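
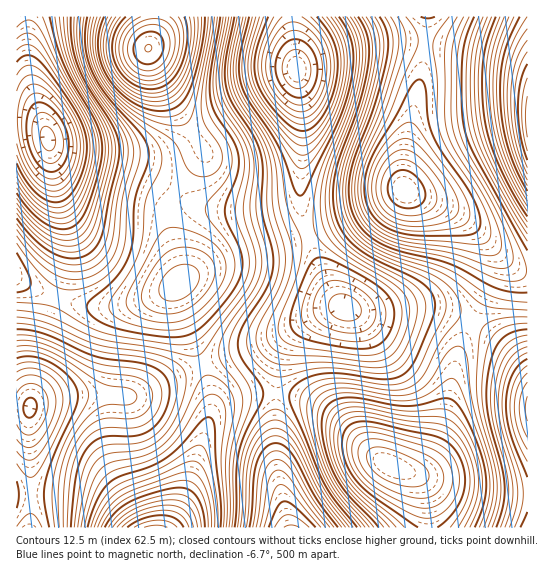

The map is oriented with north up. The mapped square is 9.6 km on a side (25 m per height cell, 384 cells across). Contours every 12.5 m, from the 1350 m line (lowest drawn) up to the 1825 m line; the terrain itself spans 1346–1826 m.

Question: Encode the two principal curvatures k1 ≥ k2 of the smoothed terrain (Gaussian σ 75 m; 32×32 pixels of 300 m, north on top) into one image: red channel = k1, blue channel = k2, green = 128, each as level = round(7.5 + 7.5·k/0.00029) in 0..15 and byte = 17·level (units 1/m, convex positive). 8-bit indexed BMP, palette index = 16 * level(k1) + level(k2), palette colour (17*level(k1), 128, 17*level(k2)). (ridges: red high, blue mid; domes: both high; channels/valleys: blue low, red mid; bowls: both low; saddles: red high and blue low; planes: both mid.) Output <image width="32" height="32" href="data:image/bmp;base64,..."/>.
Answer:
<image width="32" height="32" href="data:image/bmp;base64,Qk02CAAAAAAAADYEAAAoAAAAIAAAACAAAAABAAgAAAAAAAAEAAATCwAAEwsAAAABAAAAAAAAAIAAABGAAAAigAAAM4AAAESAAABVgAAAZoAAAHeAAACIgAAAmYAAAKqAAAC7gAAAzIAAAN2AAADugAAA/4AAAACAEQARgBEAIoARADOAEQBEgBEAVYARAGaAEQB3gBEAiIARAJmAEQCqgBEAu4ARAMyAEQDdgBEA7oARAP+AEQAAgCIAEYAiACKAIgAzgCIARIAiAFWAIgBmgCIAd4AiAIiAIgCZgCIAqoAiALuAIgDMgCIA3YAiAO6AIgD/gCIAAIAzABGAMwAigDMAM4AzAESAMwBVgDMAZoAzAHeAMwCIgDMAmYAzAKqAMwC7gDMAzIAzAN2AMwDugDMA/4AzAACARAARgEQAIoBEADOARABEgEQAVYBEAGaARAB3gEQAiIBEAJmARACqgEQAu4BEAMyARADdgEQA7oBEAP+ARAAAgFUAEYBVACKAVQAzgFUARIBVAFWAVQBmgFUAd4BVAIiAVQCZgFUAqoBVALuAVQDMgFUA3YBVAO6AVQD/gFUAAIBmABGAZgAigGYAM4BmAESAZgBVgGYAZoBmAHeAZgCIgGYAmYBmAKqAZgC7gGYAzIBmAN2AZgDugGYA/4BmAACAdwARgHcAIoB3ADOAdwBEgHcAVYB3AGaAdwB3gHcAiIB3AJmAdwCqgHcAu4B3AMyAdwDdgHcA7oB3AP+AdwAAgIgAEYCIACKAiAAzgIgARICIAFWAiABmgIgAd4CIAIiAiACZgIgAqoCIALuAiADMgIgA3YCIAO6AiAD/gIgAAICZABGAmQAigJkAM4CZAESAmQBVgJkAZoCZAHeAmQCIgJkAmYCZAKqAmQC7gJkAzICZAN2AmQDugJkA/4CZAACAqgARgKoAIoCqADOAqgBEgKoAVYCqAGaAqgB3gKoAiICqAJmAqgCqgKoAu4CqAMyAqgDdgKoA7oCqAP+AqgAAgLsAEYC7ACKAuwAzgLsARIC7AFWAuwBmgLsAd4C7AIiAuwCZgLsAqoC7ALuAuwDMgLsA3YC7AO6AuwD/gLsAAIDMABGAzAAigMwAM4DMAESAzABVgMwAZoDMAHeAzACIgMwAmYDMAKqAzAC7gMwAzIDMAN2AzADugMwA/4DMAACA3QARgN0AIoDdADOA3QBEgN0AVYDdAGaA3QB3gN0AiIDdAJmA3QCqgN0Au4DdAMyA3QDdgN0A7oDdAP+A3QAAgO4AEYDuACKA7gAzgO4ARIDuAFWA7gBmgO4Ad4DuAIiA7gCZgO4AqoDuALuA7gDMgO4A3YDuAO6A7gD/gO4AAID/ABGA/wAigP8AM4D/AESA/wBVgP8AZoD/AHeA/wCIgP8AmYD/AKqA/wC7gP8AzID/AN2A/wDugP8A/4D/AJCQkpS11dfI2Pj3+MinpJGQkIF0haW0tLW2x8e4mJWSoJGDlbXEtaan1vb32KeUkJCQkZWnt8fHt7i5ybmopaKgkZSWtsW0lYa25vbXp3RwcICSprna6djYycrLyri1opCRlZi4xqWFdpXV9ualc2BgcJOo2/v6+ejZysvKqaWhgJGVqcm4lnV1lcb29rVzYGBwlMj7+/rp2Mi6ysmYhYFwcYWoyLiHdXSFxvb2xoNwcJC05/n66si3p7jYx5d1cVBhdabGtnZUZHW25/jHpKGgsdT3+Pm5l5WVttbWpmRRQEFjpLSkdFREZabY6Mi1srHD5ff3yJeFg5S11dWlZFFAQmOTs6NzU1N0pcfIuba0w8TW18eXdXODlLXm1rV0UlFDY5Ojk3NjY4OkxbaXl5Wktba3p4ZzcoOVxtfXtoRiYmR1laaWhnV0lLO0tJV1dYWVppaGdHNzhZe42Ne1k3KDhZaXqJiYl5emtbSkhHR0dISEhXVkY3R2l7jIx7Wjk5Wmt8fIyLi4qKmnppWEdHNzg4N0ZGNkZXaWp7a1tKSUp8bW19fHx8jJuamol4aGhYSEdGRTU1NkhJWVpaSkpZfH1tbWxra3uLjJybm5mJiXhnVlVFNTY3ODg4OUlJaXqOfWxbWllZanqLm5ycm5uaimhXRzcnNzg4KCg4SFl7jY5sWklISEhZenqKm5ubm5uKakkpKSg5SUlJSEhabH1+fWpJOCgoSVpqanl5ioqamYlqOhoaKlpqenpqWmxuf357WTgYCSlKa3tqaWlqamp4eFkpCxw8bJysnIxtbn9/fWlIGAgJKmuMi3l4aFpaWlhnRxkKHE2Nvd6+jX5+j457ZzcHCAk7fJybiXhpaltaWFc3CQobXa7e3s6djY2NjHlmJQYHCEp9jYuJeWl7fHt5aCgJChtsvs/NvJuLi4yLeGUlBQUGSmxsa2lpeoudrJt6KgoKGmuur62aiYl7e3pnVRQEAwY6PDxLSVl6ja29rHsqCgkZa56PfXppaWtralZVBAMDBiosLCs6SlxujpybeioJCBhrfn9ta1laW1tpVkYFBQQGKi0tLDw8PU5deoloKAcHF1p+b25sampqamhnNwcGBhhLXV5eXk49LTtIVkYWBgYWWm1/fn17e3p5aFc3CAgJKmyer5+Pfk07KSY0NAQEBSZZbH5+jYyLenlnVygICQs8fb/f38+ti1k3NSMjAwMEJklcbX5+jIt6eGdHKAkKCz1+v+//79yqiGZVRCQUBAQmOUtdXm1ta2poZ0coCQobTX6v3+/fvqyJd2dGJgYFFTY5OzxNXV1cWmhnVygJCRo8bY6uv7+vjouJaUkYCAcVR0k7PDxMXFxqaHdYI="/>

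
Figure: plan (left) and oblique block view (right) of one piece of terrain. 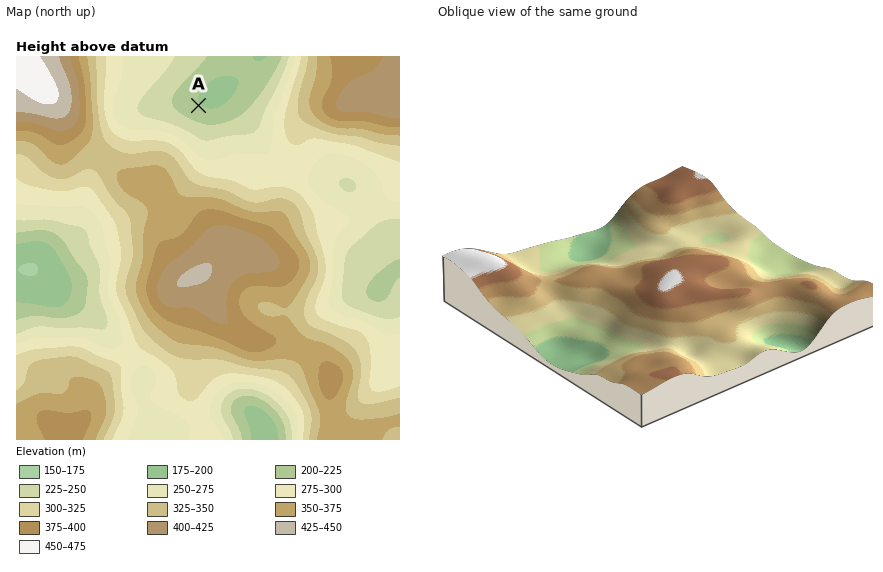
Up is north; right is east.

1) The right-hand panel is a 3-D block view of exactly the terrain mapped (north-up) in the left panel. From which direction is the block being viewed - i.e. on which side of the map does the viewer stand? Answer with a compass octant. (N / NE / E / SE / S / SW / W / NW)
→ SW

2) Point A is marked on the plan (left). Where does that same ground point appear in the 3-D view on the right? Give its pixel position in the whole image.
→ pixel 584 260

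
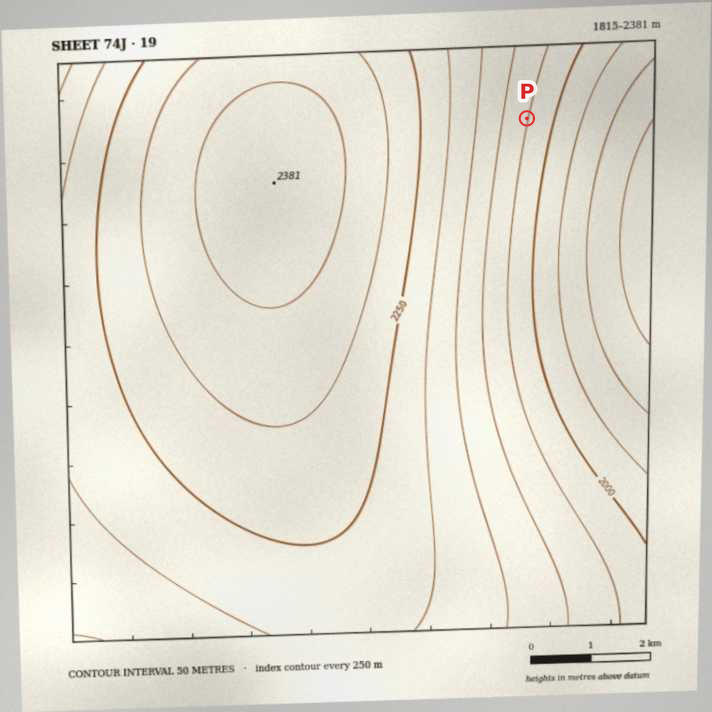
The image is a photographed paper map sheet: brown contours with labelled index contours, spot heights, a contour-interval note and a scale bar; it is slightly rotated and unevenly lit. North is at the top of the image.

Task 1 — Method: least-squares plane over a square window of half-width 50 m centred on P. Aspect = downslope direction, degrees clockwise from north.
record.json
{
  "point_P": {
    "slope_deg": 7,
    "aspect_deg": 101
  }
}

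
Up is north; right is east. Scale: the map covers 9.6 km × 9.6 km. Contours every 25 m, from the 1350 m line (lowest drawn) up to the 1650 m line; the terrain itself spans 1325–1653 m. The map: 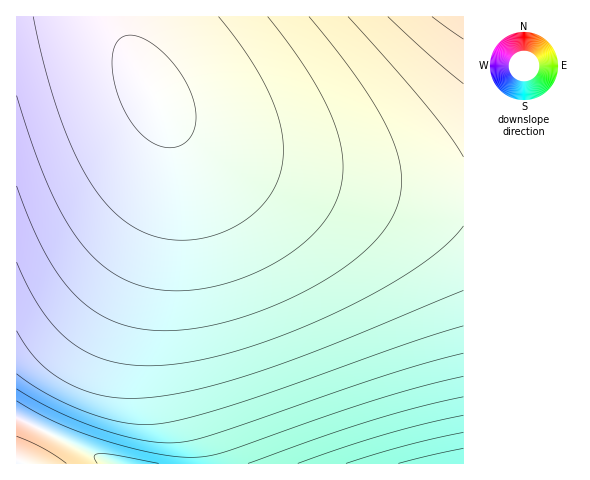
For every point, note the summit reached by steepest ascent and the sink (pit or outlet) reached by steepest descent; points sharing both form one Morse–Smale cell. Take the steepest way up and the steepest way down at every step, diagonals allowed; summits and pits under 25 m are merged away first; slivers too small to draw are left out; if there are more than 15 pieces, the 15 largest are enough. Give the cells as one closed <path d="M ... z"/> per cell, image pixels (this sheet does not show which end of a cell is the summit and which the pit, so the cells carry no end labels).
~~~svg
<path d="M122 16l-106 1 0 400 94 47 353 0 1-271-76-5-95-16-57-15-42-19-23-18-16-23-26-49-6-17z"/><path d="M463 16l-340 0-1 9 7 23 36 65 22 21 30 16 42 14 57 13 72 11 75 4z"/><path d="M17 417l0 47 92-1z"/>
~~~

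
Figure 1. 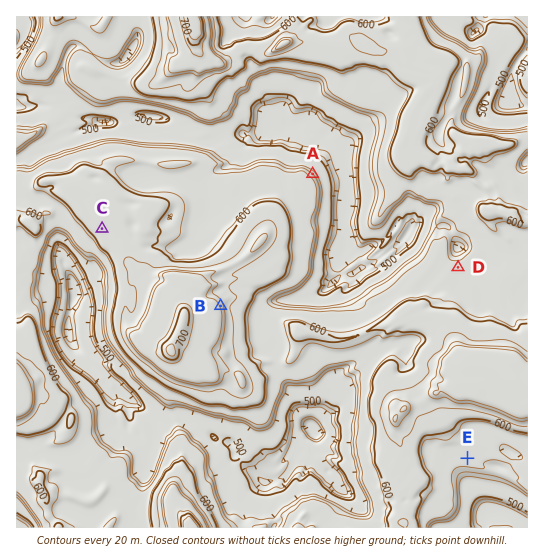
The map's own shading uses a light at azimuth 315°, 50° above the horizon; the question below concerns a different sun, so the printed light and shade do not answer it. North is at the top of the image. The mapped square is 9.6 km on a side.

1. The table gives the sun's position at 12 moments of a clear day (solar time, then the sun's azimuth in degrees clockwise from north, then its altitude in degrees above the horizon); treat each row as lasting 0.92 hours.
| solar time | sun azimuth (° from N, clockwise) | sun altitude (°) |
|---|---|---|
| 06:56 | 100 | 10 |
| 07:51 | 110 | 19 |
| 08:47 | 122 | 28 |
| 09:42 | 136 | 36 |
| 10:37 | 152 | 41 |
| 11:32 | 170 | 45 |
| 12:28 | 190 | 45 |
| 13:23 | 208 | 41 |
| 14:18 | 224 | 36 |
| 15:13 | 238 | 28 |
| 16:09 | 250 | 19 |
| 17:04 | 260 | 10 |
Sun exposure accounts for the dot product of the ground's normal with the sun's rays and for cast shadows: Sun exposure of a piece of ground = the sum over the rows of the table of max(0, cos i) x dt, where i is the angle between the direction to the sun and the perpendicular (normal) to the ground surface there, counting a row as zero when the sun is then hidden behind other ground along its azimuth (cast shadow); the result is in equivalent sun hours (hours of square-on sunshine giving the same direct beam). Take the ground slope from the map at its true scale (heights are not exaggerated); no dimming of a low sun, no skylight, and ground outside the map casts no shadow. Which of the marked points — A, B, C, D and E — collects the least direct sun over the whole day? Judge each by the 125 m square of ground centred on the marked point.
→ A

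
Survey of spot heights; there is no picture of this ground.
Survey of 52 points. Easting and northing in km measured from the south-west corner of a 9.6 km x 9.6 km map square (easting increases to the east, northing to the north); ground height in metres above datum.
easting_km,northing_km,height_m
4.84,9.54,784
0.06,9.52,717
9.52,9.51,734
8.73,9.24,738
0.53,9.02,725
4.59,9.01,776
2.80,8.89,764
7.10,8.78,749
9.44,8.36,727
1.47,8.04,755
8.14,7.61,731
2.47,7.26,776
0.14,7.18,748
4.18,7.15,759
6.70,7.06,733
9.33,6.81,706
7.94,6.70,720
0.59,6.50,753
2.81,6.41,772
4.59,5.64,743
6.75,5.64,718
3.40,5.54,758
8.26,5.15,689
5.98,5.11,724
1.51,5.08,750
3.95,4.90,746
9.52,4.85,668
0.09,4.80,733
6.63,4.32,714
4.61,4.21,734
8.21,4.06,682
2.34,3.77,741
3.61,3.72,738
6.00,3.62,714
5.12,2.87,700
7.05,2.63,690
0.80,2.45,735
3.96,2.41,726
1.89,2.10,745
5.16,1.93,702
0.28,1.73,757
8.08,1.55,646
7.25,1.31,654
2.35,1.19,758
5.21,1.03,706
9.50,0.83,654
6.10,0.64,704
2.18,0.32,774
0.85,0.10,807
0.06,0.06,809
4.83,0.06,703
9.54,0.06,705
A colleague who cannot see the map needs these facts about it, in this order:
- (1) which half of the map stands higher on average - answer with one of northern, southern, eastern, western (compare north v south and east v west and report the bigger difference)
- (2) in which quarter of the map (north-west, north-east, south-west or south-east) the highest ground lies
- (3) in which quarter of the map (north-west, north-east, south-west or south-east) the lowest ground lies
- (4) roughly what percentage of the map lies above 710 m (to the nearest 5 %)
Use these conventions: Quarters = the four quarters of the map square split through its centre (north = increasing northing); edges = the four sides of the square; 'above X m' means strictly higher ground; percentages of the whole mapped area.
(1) Taken as a whole, the western half is higher than the eastern.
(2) The highest point lies in the south-west quarter of the map.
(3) Look to the south-east quarter for the lowest ground.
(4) Ground above 710 m makes up about 75 % of the sheet.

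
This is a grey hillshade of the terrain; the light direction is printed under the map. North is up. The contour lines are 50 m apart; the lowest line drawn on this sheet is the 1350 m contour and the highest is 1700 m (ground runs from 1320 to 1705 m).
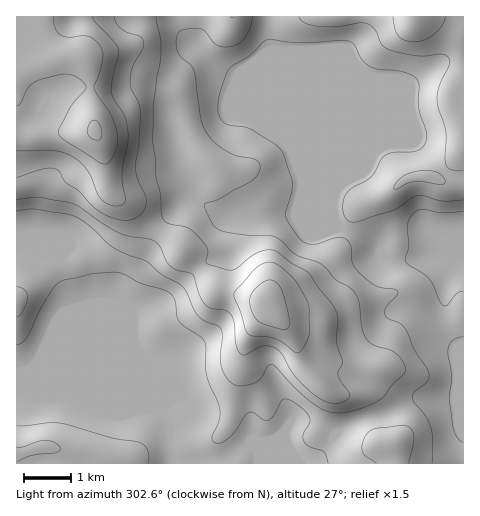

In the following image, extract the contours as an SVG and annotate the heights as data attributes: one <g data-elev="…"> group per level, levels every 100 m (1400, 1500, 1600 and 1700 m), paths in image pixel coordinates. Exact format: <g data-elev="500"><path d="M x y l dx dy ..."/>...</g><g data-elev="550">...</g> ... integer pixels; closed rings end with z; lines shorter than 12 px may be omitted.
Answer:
<g data-elev="1400"><path d="M148 463l1-8-2-6-3-4-6-3-26-4-52-15-43 3"/><path d="M432 463l1-23-2-13-5-10-12-14-2-6 3-6 12-9 2-5 0-5-14-22-10-22-6-5-11-5-3-4 1-7 11-12 1-3-3-3-13-1-7-3-16-13-6-8-2-18-5-7-10-1-17 6-7 0-8-2-6-6-9-13-3-7 6-33-7-24-4-8-7-7-22-14-8-3-16-2-5-3-3-5-2-8 0-10 9-28 6-5 17-11 13-13 4-2 31 3 44-3 9 2 4 4 7 14 7 6 9 3 25 3 8 3 6 4 2 6 0 24 7 21 1 7-3 8-6 5-7 2-18 0-8 3-4 5-10 17-22 13-4 6-2 7 0 8 3 7 5 4 9-1 35-11 17-12 6-2 7 0 17 5 21-1"/><path d="M17 345l5-3 5-5 15-31 11-17 6-6 7-3 28-7 21-1 8 2 17 9 22 6 8 4 5 7 2 15 2 6 25 20 2 6 1 28 11 28 2 8-1 10-7 16 2 5 6 1 8-4 21-27 4 0 11 8 6 0 4-6 7-13 3-2 3 0 12 7 9 8 2 7-6 12-1 7 6 6 15 6 4 11"/></g><g data-elev="1500"><path d="M17 199l22-2 32 6 9 4 23 17 16 9 35 8 6 5 6 14 4 6 6 4 17 4 7 22 6 9 5 3 14 2 6 4 3 9 2 23 5 8 5 0 17-8 10 1 8 6 10 17 7 9 20 18 9 5 8 1 8-1 6-4 0-6-8-10-3-7 4-13-5-20 1-21-1-8-5-9-23-31-18-10-13-11-7-2-7 0-8 4-19 14-5 2-5 0-19-6-2-2 2-9-1-4-11-15-10-7-18-4-5-5-3-24-4-18-3-37 0-35 8-54-1-12-4-21"/><path d="M393 17l2 12 4 7 6 4 9 2 11-2 9-6 8-8 3-9"/></g><g data-elev="1600"><path d="M281 329l6 0 3-6-6-27-3-8-4-5-5-3-5 0-8 5-7 8-2 6 0 8 5 10 4 5z"/><path d="M17 151l35-1 17 5 10 6 8 8 11 26 5 6 6 3 7 2 6-1 3-3 1-5-4-12 0-11 6-31 0-13-4-14-11-17-2-9 8-40-4-7-20-21-2-5"/></g><g data-elev="1700"><path d="M97 140l4-2 1-7-4-9-4-2-5 5-2 7 3 5z"/></g>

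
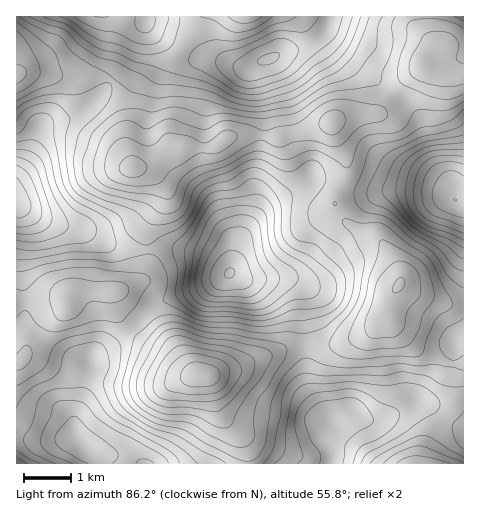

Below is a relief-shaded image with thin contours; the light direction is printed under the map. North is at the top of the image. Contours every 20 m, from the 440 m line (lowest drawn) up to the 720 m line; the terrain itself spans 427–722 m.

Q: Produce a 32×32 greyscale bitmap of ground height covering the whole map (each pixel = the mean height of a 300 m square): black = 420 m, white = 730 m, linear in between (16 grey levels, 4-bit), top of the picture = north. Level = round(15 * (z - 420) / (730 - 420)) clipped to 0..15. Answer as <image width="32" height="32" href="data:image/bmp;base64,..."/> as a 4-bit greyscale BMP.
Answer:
<image width="32" height="32" href="data:image/bmp;base64,Qk12AgAAAAAAAHYAAAAoAAAAIAAAACAAAAABAAQAAAAAAAACAAATCwAAEwsAABAAAAAAAAAAAAAAABEREQAiIiIAMzMzAERERABVVVUAZmZmAHd3dwCIiIgAmZmZAKqqqgC7u7sAzMzMAN3d3QDu7u4A////AImrzMy7upiHd4mqu5h2ZmeqvMzLupiHZmaJq7upmHeJmrzLuph3ZlVWiau7uqmIiZq7u6l2VVRFVnmru7uqmZmaq7qXZDMzNFZ4qru6mamYiZqph1MiESNFaJmZmZmYiHiJmZdUIRASNWeId3eIh3d3iZmYZTIRI0RWd2ZmZmZ3d3iZiHVDNERVZmZlVFVWd3d3eId2VVZmd3d3ZUREVnd3ZmZ3d3eJmZmYiHZUNEVmdmVmZneIq7vLqpmXVDNFVnZlVmZnib3u3cuqmGQzRGZ3dmZmd4m97u3LqphlQ0VnmIiIiIeJrO7supmHZURGeKqpmZiIiazd3KmId2VVZ4nMu6qYd4ibzdyod2ZlVomr3cupmHdnirzLqHZmZnis3e26mHdmVnmquph2ZniKze7suXZVVEVomZmYd2Z4ms3u3KhlQzNEVniIh3dmeJq97suoZUMzNEVWd2Z3ZmeJvN26mGVDNDNERFZVVlVneJqrmZh2VERERERFVVREVmZ4iYmYd2VVVVVVVlVURFVVZnd4iHd2ZmZmZ3h3ZURVVWZmVnd3d3d3d4mqmYdlVVVVREVmZnd4iJmrzLqYd2ZlRERFZmd4iZmqvM3Muph2ZUNERWZ4maqpqqu8zLuph2VERFZniqq7upmZqru7uodlRERniau7zLqZmImqq7qXZVRV"/>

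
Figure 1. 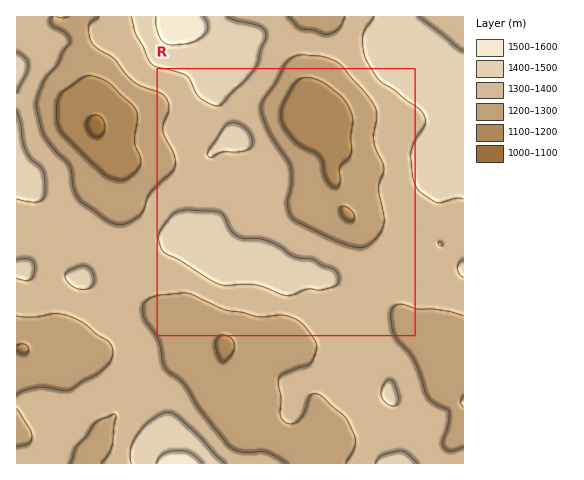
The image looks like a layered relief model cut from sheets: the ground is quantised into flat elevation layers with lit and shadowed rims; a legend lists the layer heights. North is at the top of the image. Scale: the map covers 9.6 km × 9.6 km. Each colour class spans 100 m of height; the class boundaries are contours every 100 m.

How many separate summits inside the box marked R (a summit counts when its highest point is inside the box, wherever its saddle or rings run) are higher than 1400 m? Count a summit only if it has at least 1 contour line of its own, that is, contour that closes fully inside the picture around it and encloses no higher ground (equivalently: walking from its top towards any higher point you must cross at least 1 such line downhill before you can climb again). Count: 2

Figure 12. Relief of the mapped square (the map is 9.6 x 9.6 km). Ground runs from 1090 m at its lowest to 1550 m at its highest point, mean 1330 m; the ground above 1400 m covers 16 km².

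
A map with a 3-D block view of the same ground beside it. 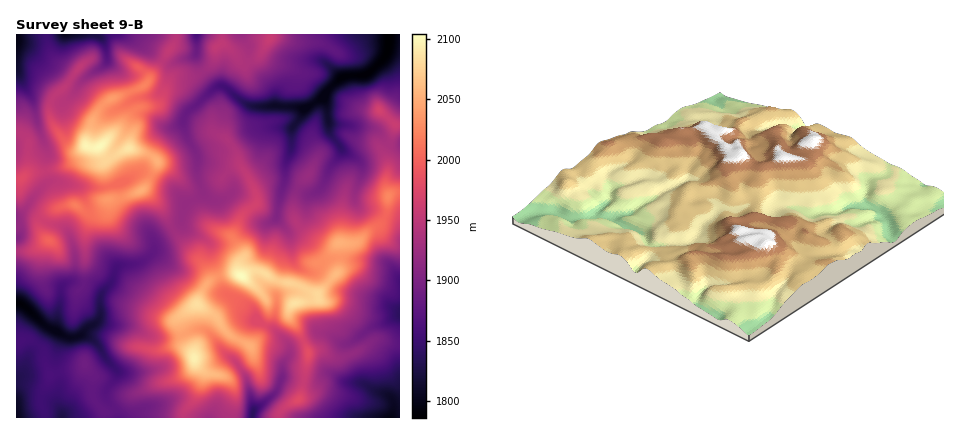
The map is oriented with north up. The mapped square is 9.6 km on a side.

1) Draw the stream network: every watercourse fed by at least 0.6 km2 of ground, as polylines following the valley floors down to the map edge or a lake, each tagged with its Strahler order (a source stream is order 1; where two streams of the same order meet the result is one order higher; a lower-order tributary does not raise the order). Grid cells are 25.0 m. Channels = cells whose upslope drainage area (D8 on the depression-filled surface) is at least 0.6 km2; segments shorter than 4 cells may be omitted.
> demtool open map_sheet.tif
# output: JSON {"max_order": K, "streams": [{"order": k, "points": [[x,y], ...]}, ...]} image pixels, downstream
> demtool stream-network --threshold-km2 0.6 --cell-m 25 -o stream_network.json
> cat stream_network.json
{"max_order": 3, "streams": [{"order": 1, "points": [[360, 418], [390, 418]]}, {"order": 1, "points": [[212, 416], [212, 418], [210, 418]]}, {"order": 1, "points": [[60, 412], [62, 412], [62, 418]]}, {"order": 2, "points": [[254, 412], [252, 418]]}, {"order": 1, "points": [[162, 404], [146, 408], [142, 410], [134, 418], [118, 418]]}, {"order": 1, "points": [[340, 380], [360, 382], [376, 392], [384, 394], [390, 396], [394, 402], [394, 412], [392, 418], [390, 418]]}, {"order": 1, "points": [[16, 378], [16, 380]]}, {"order": 1, "points": [[116, 372], [116, 370], [110, 362]]}, {"order": 1, "points": [[150, 370], [150, 370], [142, 370], [142, 372], [118, 372], [110, 362]]}, {"order": 2, "points": [[110, 362], [106, 358], [98, 346], [90, 338], [86, 336], [80, 336]]}, {"order": 2, "points": [[288, 344], [290, 346], [290, 354], [284, 362], [282, 376], [278, 390], [270, 398], [254, 412]]}, {"order": 1, "points": [[212, 336], [220, 348], [238, 364], [244, 374], [246, 378], [250, 394], [254, 412]]}, {"order": 3, "points": [[80, 336], [76, 338], [68, 338], [62, 334], [54, 332], [50, 328]]}, {"order": 1, "points": [[324, 334], [330, 336], [342, 344], [348, 344], [360, 336], [370, 328], [384, 324], [390, 320], [394, 318], [400, 316], [400, 316]]}, {"order": 1, "points": [[144, 332], [136, 328], [114, 326], [104, 324], [96, 324], [94, 324]]}, {"order": 3, "points": [[50, 328], [42, 324], [26, 308], [22, 304], [16, 304]]}, {"order": 2, "points": [[94, 324], [90, 326], [80, 336]]}, {"order": 1, "points": [[234, 298], [262, 324], [272, 328], [288, 344]]}, {"order": 1, "points": [[276, 298], [274, 330], [288, 344]]}, {"order": 1, "points": [[374, 296], [380, 296], [390, 306], [394, 308], [400, 308], [400, 316]]}, {"order": 1, "points": [[398, 274], [400, 276], [400, 282]]}, {"order": 2, "points": [[116, 270], [112, 282], [102, 294], [100, 296], [100, 316], [98, 320], [94, 324]]}, {"order": 1, "points": [[116, 262], [116, 270]]}, {"order": 1, "points": [[294, 262], [292, 246], [292, 244], [290, 236], [288, 232], [278, 222], [276, 218]]}, {"order": 2, "points": [[146, 258], [144, 260], [138, 264], [120, 266], [116, 270]]}, {"order": 1, "points": [[160, 254], [152, 254], [146, 258]]}, {"order": 1, "points": [[202, 238], [190, 232], [182, 222], [182, 216], [184, 206], [192, 200], [198, 198], [202, 192]]}, {"order": 1, "points": [[152, 236], [154, 242], [154, 252], [146, 258]]}, {"order": 1, "points": [[70, 234], [74, 250], [76, 276], [70, 282], [66, 284], [62, 288], [62, 298], [58, 308], [56, 330], [50, 328]]}, {"order": 1, "points": [[270, 222], [276, 218]]}, {"order": 2, "points": [[276, 218], [280, 194], [284, 182], [284, 168], [286, 160], [290, 156], [292, 148], [292, 130], [292, 128]]}, {"order": 1, "points": [[354, 198], [354, 192], [360, 178], [360, 164], [352, 156], [344, 152], [340, 148]]}, {"order": 1, "points": [[308, 198], [312, 194], [316, 192], [324, 184], [330, 168], [338, 158], [340, 154], [340, 148]]}, {"order": 1, "points": [[228, 196], [222, 200], [214, 200], [208, 198], [202, 192]]}, {"order": 2, "points": [[202, 192], [198, 176], [198, 156], [194, 148], [186, 136], [184, 126], [184, 122]]}, {"order": 1, "points": [[118, 186], [80, 188], [80, 186], [62, 184], [58, 182], [50, 182], [32, 198], [26, 208], [20, 214], [16, 214], [16, 216]]}, {"order": 2, "points": [[340, 148], [338, 142], [332, 136], [330, 132], [330, 124]]}, {"order": 1, "points": [[44, 144], [40, 132], [34, 102], [24, 88], [18, 72], [18, 68], [16, 68], [16, 44], [18, 44], [18, 38], [16, 34]]}, {"order": 1, "points": [[272, 128], [292, 128], [292, 128]]}, {"order": 2, "points": [[292, 128], [302, 116], [302, 112], [306, 112], [310, 106]]}, {"order": 1, "points": [[346, 126], [332, 126], [330, 124]]}, {"order": 2, "points": [[330, 124], [328, 118], [328, 108], [326, 104], [326, 92]]}, {"order": 2, "points": [[184, 122], [186, 114], [210, 92]]}, {"order": 1, "points": [[150, 118], [158, 124], [164, 126], [176, 126], [184, 122]]}, {"order": 1, "points": [[120, 108], [132, 100], [140, 98], [150, 98], [156, 96], [172, 80], [192, 80], [206, 92], [210, 92]]}, {"order": 2, "points": [[278, 106], [296, 106], [296, 108], [308, 108], [310, 106]]}, {"order": 3, "points": [[310, 106], [316, 102], [320, 100], [320, 98], [326, 92]]}, {"order": 1, "points": [[64, 102], [76, 92], [78, 86], [88, 76], [100, 68], [106, 62], [106, 56]]}, {"order": 2, "points": [[210, 92], [214, 88], [218, 86], [224, 86], [230, 92], [238, 98], [246, 104], [254, 106], [278, 106]]}, {"order": 3, "points": [[326, 92], [340, 78], [346, 76]]}, {"order": 3, "points": [[346, 76], [366, 76], [386, 56], [388, 48], [390, 34]]}, {"order": 1, "points": [[322, 60], [328, 66], [340, 76], [346, 76]]}, {"order": 1, "points": [[108, 60], [106, 56]]}, {"order": 2, "points": [[106, 56], [106, 46], [100, 36]]}, {"order": 1, "points": [[196, 54], [196, 54], [196, 34]]}, {"order": 2, "points": [[100, 36], [94, 34], [64, 34]]}, {"order": 1, "points": [[124, 34], [110, 34], [106, 36], [100, 36]]}, {"order": 1, "points": [[368, 34], [390, 34]]}]}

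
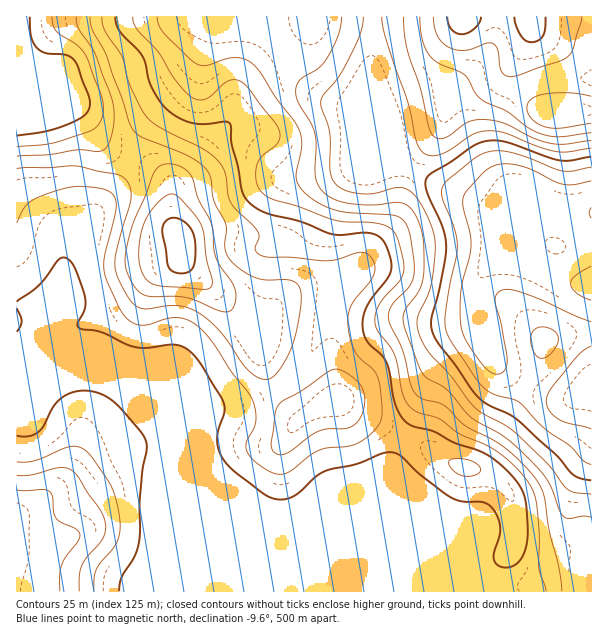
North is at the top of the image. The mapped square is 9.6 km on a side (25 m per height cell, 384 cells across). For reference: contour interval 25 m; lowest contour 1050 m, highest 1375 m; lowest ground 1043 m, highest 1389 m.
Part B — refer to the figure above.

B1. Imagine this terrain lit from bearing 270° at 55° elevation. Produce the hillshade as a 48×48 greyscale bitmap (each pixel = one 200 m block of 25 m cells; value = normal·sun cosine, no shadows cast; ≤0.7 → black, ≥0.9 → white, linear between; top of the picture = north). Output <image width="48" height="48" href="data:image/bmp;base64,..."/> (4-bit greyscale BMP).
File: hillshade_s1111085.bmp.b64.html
<image width="48" height="48" href="data:image/bmp;base64,Qk32BAAAAAAAAHYAAAAoAAAAMAAAADAAAAABAAQAAAAAAIAEAAATCwAAEwsAABAAAAAAAAAAAAAAABEREQAiIiIAMzMzAERERABVVVUAZmZmAHd3dwCIiIgAmZmZAKqqqgC7u7sAzMzMAN3d3QDu7u4A////AIiHVFZ4mZmZmZmZmZmZmZmZmZmZiIdVeIiHZVZ4mZmZmZmZmZmZmZmZmZmZmHZleIiHZVZ4iZmZmZmZmZmZmZmZmZmamGVWeIiIdlVniZmZmZmZmZmZmZmZmZmaqGRXiIiJh2VWeZmZmZmZmZmZmZmZmZmaqWNHiYiIiHVGeZmZmZmZmZmZmZmZmZmaqVNHmYiIiHZWeZmZmZmZmZmZmZmZmZmaqVI3mYiHeHZWiZmZmZmZmZmZmZmZmZmaqEI2iZmHd3ZniJmZmZqpiImZmZmZqqmZljI1eJmYd2Z3iJmZmaqqh3iZmZmaq6mIdCI1Z5qph3d4iJmZmru6hniIiZmquql2QiNFZ5qqmHeIiJmZq7u6hmiIiImqqYdkMzRWZ5mqmIiIiJmZq7u7l3iId4mal2ZUREVmd5mqqYiIiZmZqrvMqIiYdneIdlVVVVVniJmqqYiIiZmZqrvMqZmYdmZndlRVZVVoiZmqqYiImZmZqrzLqqmYZVRGdkNGd2Z4iZmZmZmZmZmZqru6qqqYZUM2dkNGiId3iZmZmZmZmZmaq8upmaqYdUIldkNHmph3iJmZmZmZmZmavMuXeKqYdkIlZTNYq6l2d5mZmZmZmZmqzMuXeJqXZlIkVERpq7mHd5mZmZmZmZmrzMqXd4mGVVM0REV5u7qHd5mZmZmqmImszKmYd4mGVEQ0RFaKu7qHd5mZmZq6mIm8ypmYd3iGRERERFeau6mHeJmZmavLqImrqYiYh3iHUzREQ0eaupiHeJmZmazcuYmql3iZh3iIZDRDMkeaqYh3iJmZmrzdypmYdmeJh3iZdURDIjaamIiIiIiJms3ty6mGVWeJmIiZh1QyEjWJmZmYiIiJms7ty7p0NGeJmZmZl1QyIjRomZmZiHeJmr3uy7piJGiJmImal1QzMzRomZqZiHeJmb3u3LliJXiIiIiZmGRDMzRomaqZiHeJmazv3LhTNWd4iHeIiHZTMzVomZmZiIiImZve7KdURWZ3h3Z3iIdjI0Z4mZmZmYiImZrN3KdURVZ3h2ZniJlkNFd4iZmZmJmImZq8zKhlVEVnh2Vnial1VWd4iZqpmJmYmZqru6hlVEV4dlVnmZmHZmd3iaqpiImYmZmaqpdmVVZ4dlRomZmZhmZniauph4iIiZiJmYdmZmd4dkRomZmrl1Vnmruod4iHeId4iHd3d3iHZURomZm8uGVom7uYd4iHd2VWd3eIiIh3ZUVomZq8yXZ4q8uYd5mYh1RFZneJmYd2VVV4mZrNyoiJrMuoiJmZh0M0VneJqodmVWZ4mZrNypmqq7upiJmZhkIkVneJqoZmZnd4mZvMupqqqqqZiJmZhTI1ZmeJqoZnd3d3iavMuqq6qYmZmJmZdCJFZmeJqod3iIdmiazMuqqrqYiJmIiZdCNWZWeJmZiImYdmebzMuqmaupiIiIiIZDNVVWeImZmJmZhmebzMy6iJu5h3eHd3ZDRVZniJmZmZmphmebzN3Kh4q6h3eHZmZDRVZ3iZmZmZqphmeLzN3bh4qph3eA=="/>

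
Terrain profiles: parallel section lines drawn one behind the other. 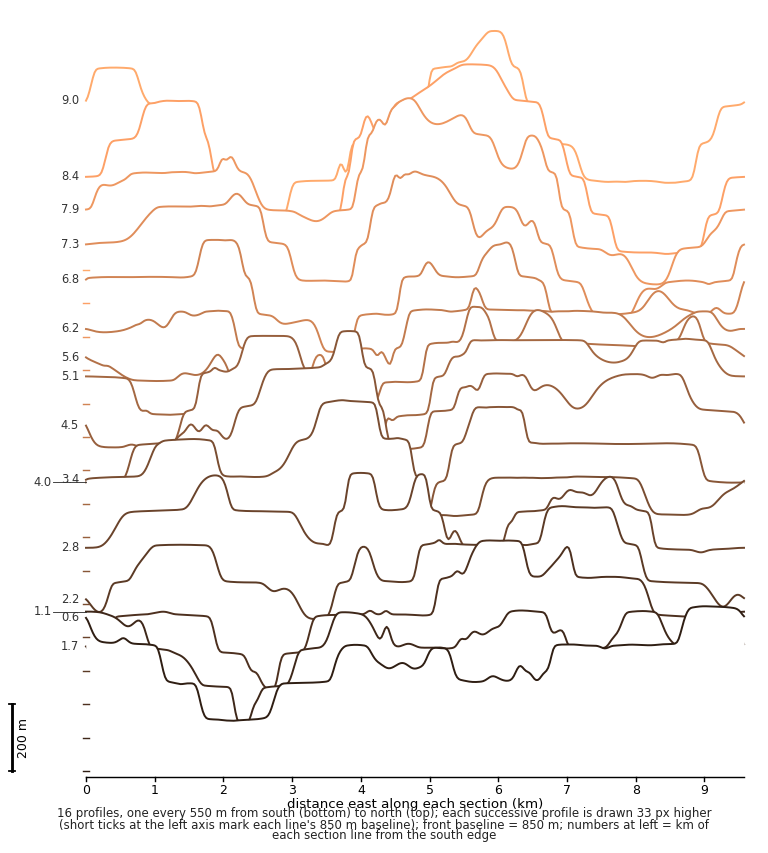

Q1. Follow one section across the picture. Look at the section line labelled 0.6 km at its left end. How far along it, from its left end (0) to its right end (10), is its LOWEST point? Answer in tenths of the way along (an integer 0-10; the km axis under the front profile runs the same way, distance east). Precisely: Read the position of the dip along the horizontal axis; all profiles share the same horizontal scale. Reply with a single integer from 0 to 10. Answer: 2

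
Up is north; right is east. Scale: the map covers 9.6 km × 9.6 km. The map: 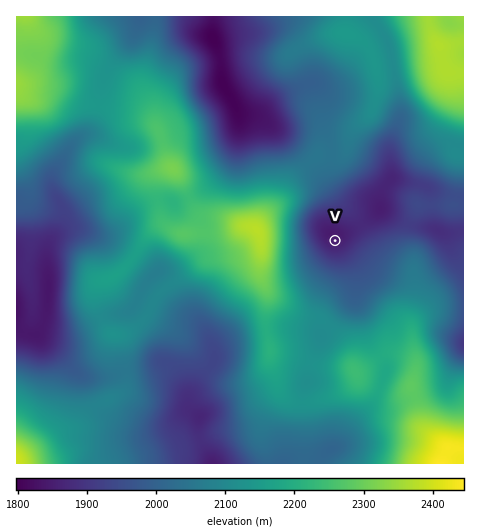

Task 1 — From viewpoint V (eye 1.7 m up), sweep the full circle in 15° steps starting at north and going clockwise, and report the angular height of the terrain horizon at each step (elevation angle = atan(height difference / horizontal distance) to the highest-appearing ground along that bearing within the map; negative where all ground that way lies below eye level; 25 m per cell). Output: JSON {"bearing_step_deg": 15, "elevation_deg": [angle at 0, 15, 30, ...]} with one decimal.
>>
{"bearing_step_deg": 15, "elevation_deg": [7.1, 5.6, 7.0, 6.6, 4.1, 3.3, 5.1, 6.8, 7.5, 8.2, 8.3, 8.5, 9.4, 10.4, 11.0, 13.5, 15.7, 18.3, 19.6, 18.7, 16.6, 13.7, 9.9, 7.9]}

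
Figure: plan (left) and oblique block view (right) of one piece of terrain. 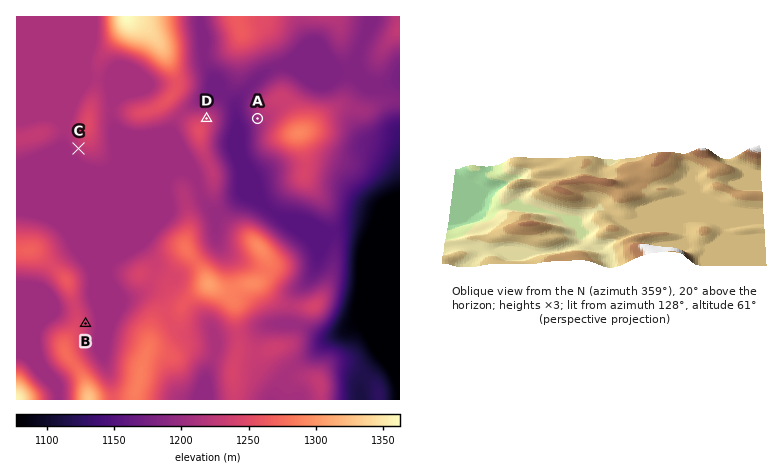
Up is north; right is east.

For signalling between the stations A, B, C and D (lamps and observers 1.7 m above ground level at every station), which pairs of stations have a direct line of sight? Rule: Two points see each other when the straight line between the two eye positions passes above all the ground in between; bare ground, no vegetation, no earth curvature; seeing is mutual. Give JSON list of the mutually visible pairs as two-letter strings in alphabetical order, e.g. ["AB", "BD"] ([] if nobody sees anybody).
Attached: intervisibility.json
["AD", "BC"]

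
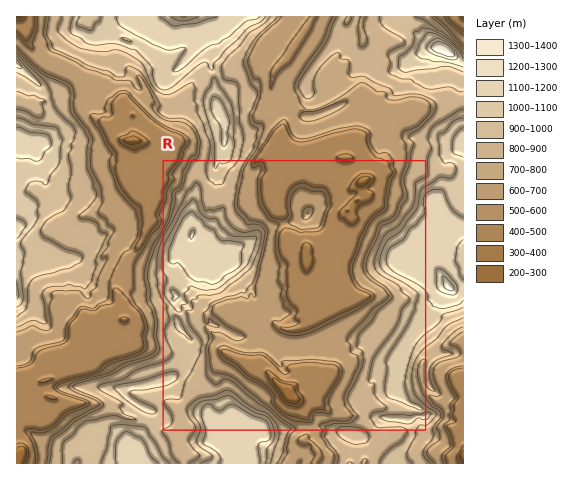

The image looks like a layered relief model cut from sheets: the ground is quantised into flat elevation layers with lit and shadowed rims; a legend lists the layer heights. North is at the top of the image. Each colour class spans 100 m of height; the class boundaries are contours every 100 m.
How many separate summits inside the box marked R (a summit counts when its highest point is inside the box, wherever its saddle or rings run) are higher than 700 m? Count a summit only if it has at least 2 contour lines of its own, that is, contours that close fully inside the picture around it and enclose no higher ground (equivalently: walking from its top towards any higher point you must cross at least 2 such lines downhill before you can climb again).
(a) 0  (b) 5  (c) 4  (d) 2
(d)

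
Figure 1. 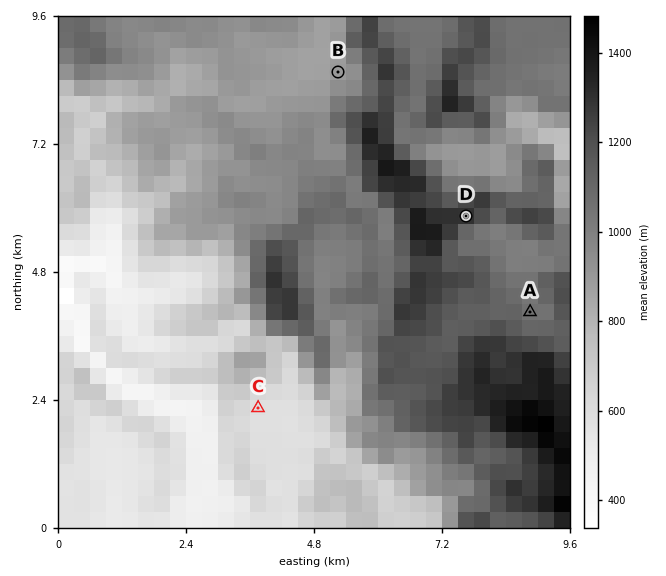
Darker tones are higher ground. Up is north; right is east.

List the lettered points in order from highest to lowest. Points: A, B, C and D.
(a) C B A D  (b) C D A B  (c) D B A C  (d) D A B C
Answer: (d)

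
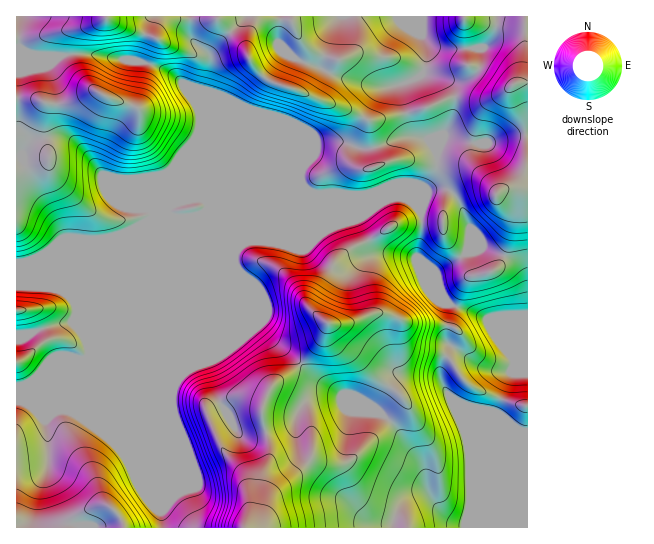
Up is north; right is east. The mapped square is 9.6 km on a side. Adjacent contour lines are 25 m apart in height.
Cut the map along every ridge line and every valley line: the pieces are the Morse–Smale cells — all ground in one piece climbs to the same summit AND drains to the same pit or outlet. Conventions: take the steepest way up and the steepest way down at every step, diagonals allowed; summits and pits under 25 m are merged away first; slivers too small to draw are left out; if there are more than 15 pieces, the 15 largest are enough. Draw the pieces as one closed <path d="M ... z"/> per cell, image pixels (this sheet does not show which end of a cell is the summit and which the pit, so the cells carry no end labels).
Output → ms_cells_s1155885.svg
<path d="M234 257l-17 21-44 107-1 22 4 12 0 56-15 35 2 18 365-1-1-212-41 4-16-8-19-6-4 37 9 7-7 4-6 10-3 8 1 8-4-2-36 2-22 27-1 6-11-7-29-12-21-13-26-25-20-17-11-12-4-8-21-53z"/><path d="M85 53l-20 2-7 2-42-3 1 209 12 0 8-3 46-20 20 0 26-7 40-16 2-2-3-6 5-5 18-5 14 0 6 2 118 0-20-9-8-9-1-5-79-78-36-15-10-9-17-9-17-6z"/><path d="M221 271l-59 58-131 55-15 3 1 141 146-1-2-17 15-35 0-56-4-12 0-17z"/><path d="M381 201l-42 2-8 2-84 35-12 13 0 12 21 53 4 8 11 12 20 17 26 25 21 13 39 18 15-24 9-8 36-2 4 3-1-9 3-8 6-10 7-4-9-7 4-37-27-31-7-15-12-4-24-3-10-7-12-26z"/><path d="M338 203l-105 0-32 13-15 3-16-3-53 21-14 3-20 0-46 20-8 3-12 0-1 71 13 1 14-7 39-9 148-62 17-17z"/><path d="M422 137l-20 0-35 12-10-1-18-7-22 2-8 16-9 14 1 10 12 12 17 6 55 0 8-4 14 2 14 12 0 24-4 15 0 9 8 16 14 14 10 15 21 7 16 8 41-4 1-29-7-19-10-8-25-11-18 3 3-24-14-29-8-9-11-1-11 3-4 8 2-10 11-15 1-21-4-9-6-5z"/><path d="M281 16l-90 0-2 17 2 5 18 17 2 4-7 30 1 2 16 8 78 78 18-34 22-2 18 7 10 1 12-2 18-8 20-2-6-6-5-18-29 7-10 0-16-9-41-15 6-5 11-20-34-14-14-14z"/><path d="M527 133l-28 6-13 5-43-7-6 12-1 25-13 21 0 5 4-9 11-3 11 1 8 9 14 29-3 24 18-3 25 11 13 12 3 14z"/><path d="M190 16l-173 0-1 37 42 4 7-2 20-2 56 8 24 8 20 16 36 15-4-4-11-4-2-3 7-30-2-4-18-17z"/><path d="M234 255l-159 66-22 4-24 10-12 0-1 51 7 1 8-3 131-55 73-72z"/><path d="M422 16l-131 0 0 3 9 20 7 9 16 8 13 3-7 7-2 6 48 15 19 0 23-8 7-8 3-26-6-10z"/><path d="M497 24l-4 14-10 10-41 1-9-2-8-8 2 20-4 15-23 12 5 25 2 2 11-2 33-14 16 0 10 3 13-1 28-16 5-6 1-7 1-39-3-3z"/><path d="M527 16l-30 1 1 8 24 3 3 3 0 24-4 24-16 13-15 7-13 1-10-3-16 0-21 10-21 5-2 5 2 10 6 9 12 3 10 13 6-15 43 7 13-5 27-4 2-2z"/><path d="M403 197l-10 0-11 4-23 18 12 26 6 6 28 4 12 4 4-24 0-24-6-7z"/><path d="M329 72l-4 2-9 17-6 5 41 15 16 9 10 0 30-7-8-28-24 2-30-8z"/>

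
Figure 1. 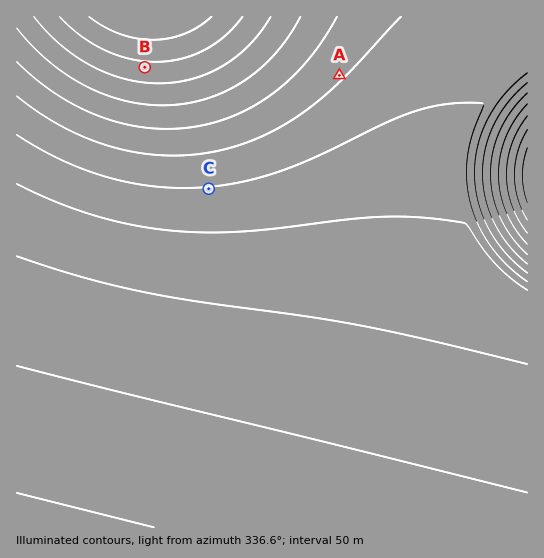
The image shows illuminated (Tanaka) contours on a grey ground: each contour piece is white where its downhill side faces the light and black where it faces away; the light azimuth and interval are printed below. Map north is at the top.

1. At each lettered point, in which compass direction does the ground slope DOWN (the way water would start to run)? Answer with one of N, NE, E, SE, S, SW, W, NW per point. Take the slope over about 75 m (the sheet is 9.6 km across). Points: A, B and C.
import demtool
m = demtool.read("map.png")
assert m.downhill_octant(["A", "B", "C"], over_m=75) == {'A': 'NW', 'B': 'N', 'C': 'N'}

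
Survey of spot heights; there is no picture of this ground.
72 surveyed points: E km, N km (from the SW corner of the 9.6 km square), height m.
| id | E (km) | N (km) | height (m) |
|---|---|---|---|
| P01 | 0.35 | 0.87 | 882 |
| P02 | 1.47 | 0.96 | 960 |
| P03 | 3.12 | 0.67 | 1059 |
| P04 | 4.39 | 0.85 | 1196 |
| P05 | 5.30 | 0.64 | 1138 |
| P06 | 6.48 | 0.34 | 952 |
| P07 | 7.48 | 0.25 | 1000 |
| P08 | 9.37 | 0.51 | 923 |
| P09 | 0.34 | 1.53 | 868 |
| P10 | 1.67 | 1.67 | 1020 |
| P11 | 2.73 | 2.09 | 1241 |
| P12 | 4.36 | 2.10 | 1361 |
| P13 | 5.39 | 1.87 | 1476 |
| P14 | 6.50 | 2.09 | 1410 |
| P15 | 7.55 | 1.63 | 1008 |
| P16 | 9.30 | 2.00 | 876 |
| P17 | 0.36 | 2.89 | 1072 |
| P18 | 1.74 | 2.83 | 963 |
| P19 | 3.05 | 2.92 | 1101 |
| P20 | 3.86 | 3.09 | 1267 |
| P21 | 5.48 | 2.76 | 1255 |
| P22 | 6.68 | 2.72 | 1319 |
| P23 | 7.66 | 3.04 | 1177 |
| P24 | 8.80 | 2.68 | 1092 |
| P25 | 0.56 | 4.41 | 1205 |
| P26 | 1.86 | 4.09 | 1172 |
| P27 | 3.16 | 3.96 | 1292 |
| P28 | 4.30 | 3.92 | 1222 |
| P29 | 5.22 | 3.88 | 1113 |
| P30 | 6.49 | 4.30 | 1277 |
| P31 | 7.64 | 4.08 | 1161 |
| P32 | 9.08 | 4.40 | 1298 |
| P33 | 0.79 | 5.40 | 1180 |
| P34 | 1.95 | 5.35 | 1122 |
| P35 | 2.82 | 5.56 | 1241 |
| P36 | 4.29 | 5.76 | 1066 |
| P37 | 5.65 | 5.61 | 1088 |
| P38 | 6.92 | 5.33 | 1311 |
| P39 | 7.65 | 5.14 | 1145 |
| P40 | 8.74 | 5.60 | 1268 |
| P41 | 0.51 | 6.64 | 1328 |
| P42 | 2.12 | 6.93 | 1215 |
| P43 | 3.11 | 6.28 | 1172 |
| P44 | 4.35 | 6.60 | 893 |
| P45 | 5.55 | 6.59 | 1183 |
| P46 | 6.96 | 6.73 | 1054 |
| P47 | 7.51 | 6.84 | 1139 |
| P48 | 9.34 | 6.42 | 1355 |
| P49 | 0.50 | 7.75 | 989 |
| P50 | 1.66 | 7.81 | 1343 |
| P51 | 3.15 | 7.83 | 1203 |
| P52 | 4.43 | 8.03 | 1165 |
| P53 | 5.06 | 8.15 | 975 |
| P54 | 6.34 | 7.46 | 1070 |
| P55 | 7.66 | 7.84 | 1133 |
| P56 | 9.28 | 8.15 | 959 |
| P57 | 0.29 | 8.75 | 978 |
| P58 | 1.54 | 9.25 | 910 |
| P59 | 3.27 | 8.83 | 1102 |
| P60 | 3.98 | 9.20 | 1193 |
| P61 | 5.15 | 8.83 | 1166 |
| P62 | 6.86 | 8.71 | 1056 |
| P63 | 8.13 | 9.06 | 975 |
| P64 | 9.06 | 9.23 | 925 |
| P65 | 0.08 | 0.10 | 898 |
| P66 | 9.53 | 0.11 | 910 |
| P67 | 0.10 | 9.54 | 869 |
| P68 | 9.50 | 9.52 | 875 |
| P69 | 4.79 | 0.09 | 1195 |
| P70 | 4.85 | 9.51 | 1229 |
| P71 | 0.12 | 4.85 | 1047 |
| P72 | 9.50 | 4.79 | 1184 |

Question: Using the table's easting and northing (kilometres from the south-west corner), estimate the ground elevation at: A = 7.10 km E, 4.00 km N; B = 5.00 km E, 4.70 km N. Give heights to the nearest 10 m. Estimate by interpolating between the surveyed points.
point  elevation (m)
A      1250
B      1120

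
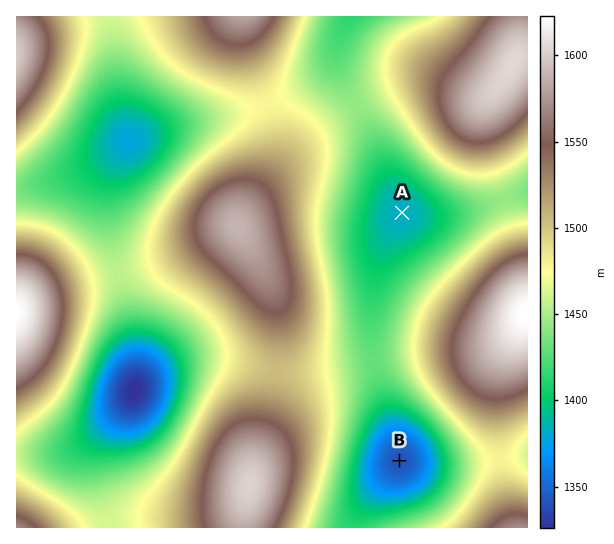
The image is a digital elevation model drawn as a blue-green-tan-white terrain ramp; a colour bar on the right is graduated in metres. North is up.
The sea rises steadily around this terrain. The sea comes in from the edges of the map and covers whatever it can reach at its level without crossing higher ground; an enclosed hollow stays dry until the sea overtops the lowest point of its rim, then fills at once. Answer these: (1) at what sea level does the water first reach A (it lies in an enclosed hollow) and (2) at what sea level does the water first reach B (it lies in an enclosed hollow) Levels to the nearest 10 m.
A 1430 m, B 1410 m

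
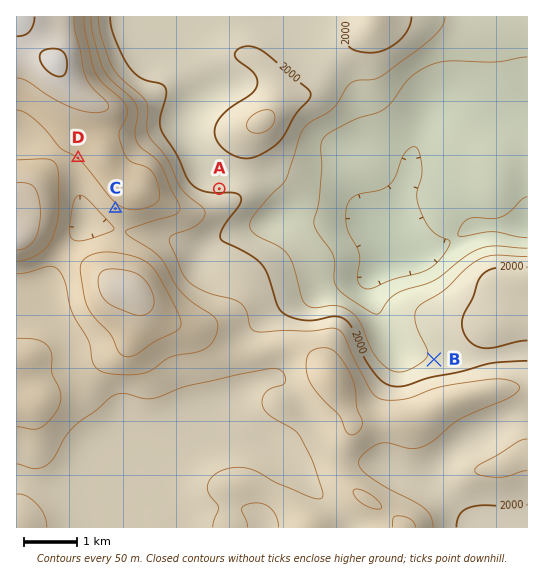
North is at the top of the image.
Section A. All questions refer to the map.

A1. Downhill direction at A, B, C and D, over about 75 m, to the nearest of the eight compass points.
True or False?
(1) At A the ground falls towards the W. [False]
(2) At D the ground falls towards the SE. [False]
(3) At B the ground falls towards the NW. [True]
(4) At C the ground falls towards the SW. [True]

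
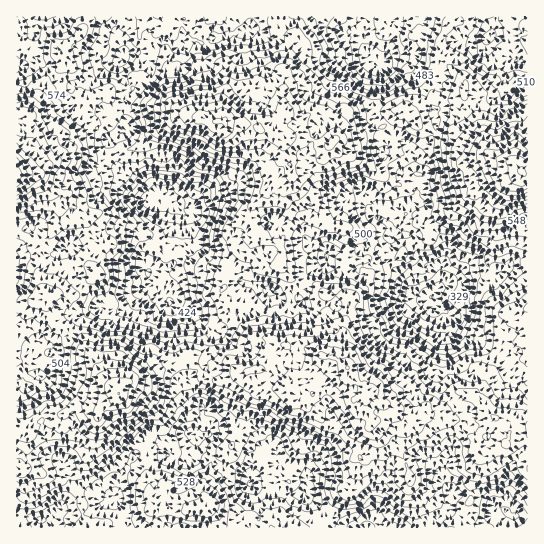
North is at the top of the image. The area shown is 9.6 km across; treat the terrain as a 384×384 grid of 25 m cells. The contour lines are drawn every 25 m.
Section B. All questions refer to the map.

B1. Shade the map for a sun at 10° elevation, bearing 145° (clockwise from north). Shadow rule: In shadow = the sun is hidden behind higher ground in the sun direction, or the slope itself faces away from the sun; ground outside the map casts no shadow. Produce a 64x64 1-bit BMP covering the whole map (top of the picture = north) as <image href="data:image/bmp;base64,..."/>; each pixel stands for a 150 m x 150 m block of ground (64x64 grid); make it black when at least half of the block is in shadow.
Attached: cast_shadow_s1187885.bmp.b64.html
<image width="64" height="64" href="data:image/bmp;base64,Qk0+AgAAAAAAAD4AAAAoAAAAQAAAAEAAAAABAAEAAAAAAAACAAATCwAAEwsAAAIAAAAAAAAA////AAAAAAAAAAAAAAAEAwAAAAAAAAAAAAAAAAgAAAAAAAICAAABAAAAAAAAAAAAAAACAAAAAAAAAAYAAAAAAAAABwAAAAAAAAAGAAAAAAAAAAAAAAAAAAAAAYAAAAAAAAAA4AAAAAAAAAAAAAAAAIAAAAAAAAAAwAAAAAAAAAD8AAAAAAAAAP4AAAAAAAAA/oAAAAAAAgA8gAAAAAADQABAAAAAAAEAAAAADAAABgAAAAAMAAAHgAE4GHAEAA+AAZjY4A4Aj4AAX/4f7gAPAAAQfw/4AA+AAAA+DvmAD8AAADAACAAByAAAAAAAAAAtwAAAAAAABv3gAAAAAsAAzIAAAAAHgAAAAAAAAAAAAAAAAAAAAAAAAAAAA4AAAQAAAAAAAAAAAAAAAACAAAAAAAAAAcAAAAAAAAAD4AAAAAAAAAPwAAAAAAAAA/gAAAAAAAAB6AAAAAAAAAAEAAAAAAAAAAAAAAgAAAAAAAAACAAAAAAAAAAAAAAAAAAAAAEMAAAAAAAAANwABgAAAgAE3AADAAADAADcAAEAAAAABvwAAGAAAAAE/gAAAAAAAAAfwAP4wAAHgA/AA/+AAB/AB8AB/8AAH6IH4BH/zAAfggRAD/+MAB+xEgAH/gmAHzAAAAAPw4AAMAAAAAH/gAAQGB4AAAYAAAAADwAAAAAAAAADAAAAAAAAAA=="/>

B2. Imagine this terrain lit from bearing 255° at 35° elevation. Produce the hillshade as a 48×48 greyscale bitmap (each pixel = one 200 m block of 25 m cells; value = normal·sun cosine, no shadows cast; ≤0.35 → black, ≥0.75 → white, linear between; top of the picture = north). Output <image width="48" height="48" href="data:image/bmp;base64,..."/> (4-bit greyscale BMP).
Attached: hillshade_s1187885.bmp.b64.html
<image width="48" height="48" href="data:image/bmp;base64,Qk32BAAAAAAAAHYAAAAoAAAAMAAAADAAAAABAAQAAAAAAIAEAAATCwAAEwsAABAAAAAAAAAAAAAAABEREQAiIiIAMzMzAERERABVVVUAZmZmAHd3dwCIiIgAmZmZAKqqqgC7u7sAzMzMAN3d3QDu7u4A////AFaau5dnq7mauodnmYdmdmeKu8uamHZnmoiJu4d5vbmrqWRWiXVnmpd5zcmImoVXm6hnqnZ63aiZmVIliGVp3shYzbh2i5RpvZh3iXeK3ZiHmEEVmYd77shozadEe6iJvoh2eId5y5hlh0M2qqh63cqIrKUlnMqIvnZVipdomoZFiHdnmYiK3tyYmpRHvcmIvXZWrKdmeXVniqlmiIqqzuuZiXV4rcmImZdoq7hkWId2erp1eKy6ztu6iHeHnMmZdpd5qrpkNohleryWaL3M3Ny5d4h3i6mqiIeKmspVVHhViry4is3dusy4Z4d3iJqpiIiqmtp3ZFZGeLy6vO26idyoh2d3d5uXd4mpq7u5Q0NGad7MvNyYetyYdVd2aKl2dpmazLzJQzJHe+3Mu7l4msuWQ1ZWmYZWZZmb3d24UyJYrMu7mal4q7mFM1RHmHdmZois3dyXUiNomqu6iJmavLdDNFNHiIh2iXic3cqGQkV4iKqZmJmsupUSM0RWeZdoqnir3adlJGV4doiKupmbp2MBRUMkeZiaqniry4VUNVVnZnm8uZd4dmMSREIkiqvLqnirmGRERUVneJrLl2d3iHMjIjNFi9zLqpqpdlRWZUV4m8uZh3d4mXQzATRGne7bqqqXZkZ2VUSKzdqId4iKqYYxAURZvf/bqruXZUZ1RFac7sqHZpmsuZYhEkV7zO25qtyWZodTNGis3cl3aMual3UzMkZ5vNyaqduGaLghI3q8zMl5q7hmZ3ZmNGh4rNyau9uHiZYhFJq8y7qbupZFaJd2V3Z4vMypvLqHiZdSJaqaq8y6mpVFaqh1eXV4vL3Jq6qWeqlzFph4nO66mYVWiqdlaImXrd25mpmoiphjNmVorf26l3ZpqpZEWKuovtupmIq6mYZUQzRnnf7JdpiJqXMkerqszNypdpmqmHZCADZ4rf/aiKmJdVRHmqm+3Ny5dniJhlQgAmiKze7tuZh4Y1ZomJrO7svLl0V3dSMyNHisze7dypl2VWWLmInO/8vtuTREUzRVVGrNzO7M26lmZlabhnjP/s3tuxNDMjVmd4q83MzM26l4iGZ3VXnf/s3cuiRVQjVomJqc7cu7uqh5qHYzaHnP/c3Ll1ZUUyR5qZrN7tuYq6h5qGQTiYrO3NyZdXZEUzRprNzd3tl4mZdnqVIkeKus28p4dYZFQ0Znrv/tzLhnh3dmiFI2isp6yqhodoUzNXd3rv/supZFZ4dmd2M3u6ZauphomVQzSIeIve7KmHU1aaZGZlM4qoZ5updom2ZUaIh2i92ohnVHiZVFZUI2iYeKuoZWmoh1aIh2iruHh4doiJZVRCAlipmqu3RGiJqYl1VnmJqJmJhoiZZEMhAlm7u6uVNHd7q7lTRXqquZmadomZUzIzJHrMzblzNnd5m8dEZnq7l4mZdniIZVMzNpvM3bdTWJmni6d1Vou5mImIh3ial1IjWKvMvKZlWaq2iYmmNpupqImYiIq7ljM1eaq7q7h1WbulZ4q4Zoqql4mqh4q5dlVmaKmbq8p2WKqw=="/>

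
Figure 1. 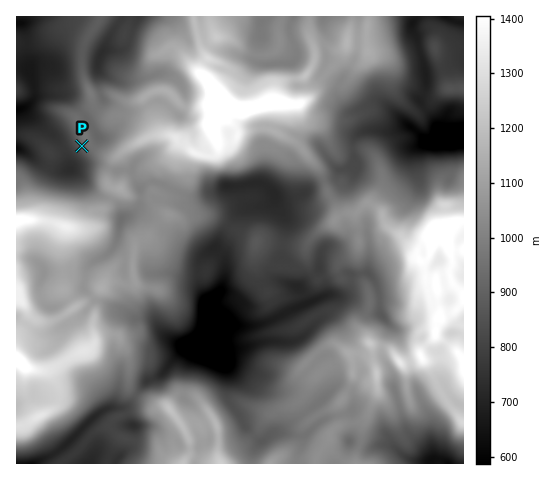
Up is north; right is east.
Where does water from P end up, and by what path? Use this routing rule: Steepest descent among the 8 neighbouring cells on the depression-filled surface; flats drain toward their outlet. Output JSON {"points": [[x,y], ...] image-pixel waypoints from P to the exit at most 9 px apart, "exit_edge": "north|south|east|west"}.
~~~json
{"points": [[82, 146], [73, 155], [63, 150], [57, 140], [49, 131], [40, 123], [31, 113], [21, 109], [17, 110]], "exit_edge": "west"}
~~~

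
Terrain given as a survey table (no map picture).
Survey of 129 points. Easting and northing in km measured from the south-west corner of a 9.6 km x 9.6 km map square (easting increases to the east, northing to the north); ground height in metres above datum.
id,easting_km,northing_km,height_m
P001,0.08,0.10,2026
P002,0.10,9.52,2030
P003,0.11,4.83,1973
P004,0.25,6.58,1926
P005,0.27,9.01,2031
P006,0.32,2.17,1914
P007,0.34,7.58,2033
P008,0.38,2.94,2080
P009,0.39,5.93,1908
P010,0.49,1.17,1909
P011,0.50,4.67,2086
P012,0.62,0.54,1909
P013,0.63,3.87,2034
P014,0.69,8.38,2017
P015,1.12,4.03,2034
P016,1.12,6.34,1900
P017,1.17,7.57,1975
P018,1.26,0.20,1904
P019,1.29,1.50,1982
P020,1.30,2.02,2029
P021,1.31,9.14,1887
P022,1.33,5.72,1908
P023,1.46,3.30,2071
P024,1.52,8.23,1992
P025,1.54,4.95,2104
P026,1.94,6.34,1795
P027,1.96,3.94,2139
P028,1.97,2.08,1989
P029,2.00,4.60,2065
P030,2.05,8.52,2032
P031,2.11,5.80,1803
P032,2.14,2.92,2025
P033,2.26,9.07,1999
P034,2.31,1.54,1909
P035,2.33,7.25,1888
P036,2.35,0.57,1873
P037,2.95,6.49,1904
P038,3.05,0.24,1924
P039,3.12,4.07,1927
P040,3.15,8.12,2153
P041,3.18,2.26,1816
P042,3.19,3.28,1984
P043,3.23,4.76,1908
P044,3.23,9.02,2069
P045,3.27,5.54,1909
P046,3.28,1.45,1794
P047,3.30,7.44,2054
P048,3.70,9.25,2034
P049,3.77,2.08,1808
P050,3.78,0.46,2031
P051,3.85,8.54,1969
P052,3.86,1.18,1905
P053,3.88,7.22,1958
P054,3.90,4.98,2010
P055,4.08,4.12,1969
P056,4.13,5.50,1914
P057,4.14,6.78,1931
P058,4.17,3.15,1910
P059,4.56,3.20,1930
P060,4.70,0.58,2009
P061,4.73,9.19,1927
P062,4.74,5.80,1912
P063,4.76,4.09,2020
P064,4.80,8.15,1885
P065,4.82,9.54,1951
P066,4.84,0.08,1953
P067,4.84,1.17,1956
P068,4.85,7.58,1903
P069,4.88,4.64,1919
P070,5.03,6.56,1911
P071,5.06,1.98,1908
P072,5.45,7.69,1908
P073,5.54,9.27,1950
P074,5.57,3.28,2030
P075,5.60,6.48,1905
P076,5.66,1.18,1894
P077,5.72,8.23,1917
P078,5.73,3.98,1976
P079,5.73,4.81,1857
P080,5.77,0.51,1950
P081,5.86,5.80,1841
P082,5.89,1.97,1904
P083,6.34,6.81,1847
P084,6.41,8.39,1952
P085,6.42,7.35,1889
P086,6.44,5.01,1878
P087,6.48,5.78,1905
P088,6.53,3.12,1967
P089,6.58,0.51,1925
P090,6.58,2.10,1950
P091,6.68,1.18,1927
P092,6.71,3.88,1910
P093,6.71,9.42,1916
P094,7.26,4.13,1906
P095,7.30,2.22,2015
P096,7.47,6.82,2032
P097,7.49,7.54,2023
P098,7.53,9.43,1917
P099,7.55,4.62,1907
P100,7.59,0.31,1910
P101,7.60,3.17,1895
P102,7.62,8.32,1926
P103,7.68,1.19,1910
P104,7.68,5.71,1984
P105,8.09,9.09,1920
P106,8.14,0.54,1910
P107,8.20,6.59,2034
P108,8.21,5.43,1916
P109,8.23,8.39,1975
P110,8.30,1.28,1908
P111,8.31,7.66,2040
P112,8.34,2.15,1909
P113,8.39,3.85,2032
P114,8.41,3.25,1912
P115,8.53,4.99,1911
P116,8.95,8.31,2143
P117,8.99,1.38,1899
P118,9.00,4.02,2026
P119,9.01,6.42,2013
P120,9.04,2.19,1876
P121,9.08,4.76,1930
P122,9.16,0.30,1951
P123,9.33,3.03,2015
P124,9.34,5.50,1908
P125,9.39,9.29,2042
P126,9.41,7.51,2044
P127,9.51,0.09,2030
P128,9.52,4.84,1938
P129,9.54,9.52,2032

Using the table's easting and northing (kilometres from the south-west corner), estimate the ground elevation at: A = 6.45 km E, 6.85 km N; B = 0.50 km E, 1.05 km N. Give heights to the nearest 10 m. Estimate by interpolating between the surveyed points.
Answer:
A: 1880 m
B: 1910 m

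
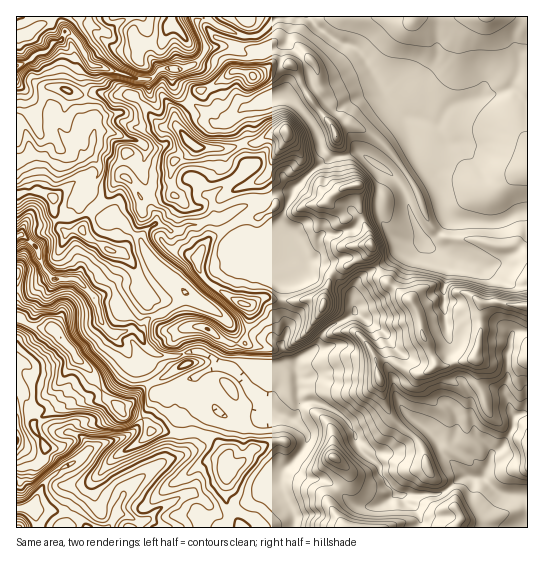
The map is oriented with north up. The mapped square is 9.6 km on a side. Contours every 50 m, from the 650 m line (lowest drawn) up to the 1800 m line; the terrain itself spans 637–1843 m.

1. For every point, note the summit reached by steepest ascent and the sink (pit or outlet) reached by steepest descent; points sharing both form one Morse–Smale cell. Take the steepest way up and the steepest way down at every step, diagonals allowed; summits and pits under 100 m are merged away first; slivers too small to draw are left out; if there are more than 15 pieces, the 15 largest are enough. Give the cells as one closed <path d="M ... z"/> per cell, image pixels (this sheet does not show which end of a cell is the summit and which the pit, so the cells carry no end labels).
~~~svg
<path d="M425 243l-12 9-16 1-19 15-16 8-6 7-4 12 3 16-8 7 0 3 2 5 19 19 8 14 7 38 9 21 21 18 8-9 5 1 10 11 7 15 22 21 5 2 12 0 7-14 2-8 12-9 8-13 2-6 0-9 4-3 11-2 0-127-19-3-23-15-39-11z"/><path d="M527 16l-219 1 21 19 14 8 11 3 10 10 21 41 19 20 8 32 8 16 17 24 6 20 4 7 6 3 42 3 33-13z"/><path d="M307 16l-28 0-22 20-19-1-21-10-11-8-9 5 9 26 24-1 19 8 14 0 20-11-3 14 0 12 5 11 0 12-2 3-10 1-22 10-5 0-15 11-2 4 12 19 7 24 0 2-11 12-26 16-6-2-10-13-6-1-16 6 0 10-14 0-17 4-1 12 10 14 8-1 11 7 11 0 10-7 6 1 14-6 12-2 16 23 30 3 11-20 13-34 24-22 16-10-10-7-11-27-8-10-16-15 23-14 20 23 8 1 22-12 18-4 2-3-17-32-10-10-21-8-15-11z"/><path d="M91 372l-5 9-15 10-3 11-3 3-14 6-16 11-2 5 10 14 2 10-2 10-5 4-22 4 0 38 49 5 13 7 8 9 21 0 10-15 0-7 7-13 11-12 28-20 22-8 12-12 3-7-9-2-13 3-15-4-12 0-6-11-12-5-10-2-5-8-9-5-8-9z"/><path d="M22 235l-6 2 0 80 18 10 20 2 19 22 3 7 12 9 16 28 14 10 5 8 10 2 12 5 6 11 12 0 15 4 13-3 8 1 8-15 10-8-18-23-3-9-3-1-36 15-6-7-7-16-16-15-13-20-11-8-8-25-7-10-15-12-21 0-9-10-7-20z"/><path d="M38 191l-15 1-7 3 0 40 6 0 15 14 7 20 9 10 21 0 15 12 7 10 5 21 10 11 22-4 6 6 10-16 18-8 17-16 1-2-30-28-10-14-4-10-23-24-9-1-11-12-10 11-6 16-5-2-11 4-6-6-5-12-2-17z"/><path d="M187 293l-2 0-10 12-30 17-5 13 7 12 7 6 8 3 16 0 9-4 15 0 8 4 9 9-21 10-2 7 19 25 7 8 11 5 17 3 13-6 8-8 6 4 16 6 6-10-2-34-2-8-10-6-4-15-11-7-8 0-11-6-16-4-14-14z"/><path d="M54 87l-5 0-5 4-5 16-8 9-9-5-6 0 1 50 13-8 16 4 13 10 8 0 23-14 7 9 3 9-1 4-12 12-2 6 14 11 10-10 7-13 5-4 5 0 8 8 8 14 31-5-2-9-18 2-9-6-5-14 6-10 0-8-4-6-30-11-14-1-4 2 4-14 33-8 9-8-2-4-7-4-24 0-7-3-21 3z"/><path d="M419 165l-21 15-9-8-8 15-4 11 0 11 12 24 6 6 10 4 10 0 8-3 6 7 18 10 39 11 23 15 18 2 1-74-13 2-10 7-10 3-42-3-9-7-7-23z"/><path d="M346 319l-15 6-10 10-4 12-20 12-2 10 2 6 2 28 15-2 25 12 14 17 8 21 8 6 6-4 18-1 12-7 8-8-10-8-14-15-6-17-7-38-8-14-19-19z"/><path d="M201 433l-4 8-12 12-22 8-28 20-11 12-7 13 0 7 22 8 2 7 98 0 1-3-12-19-3-8 2-21-3-14 3-8-14-16z"/><path d="M359 152l-30 7-12 8-24 22-13 34-11 16 2 9 34 4 11-6 7-13 12 2 18-6 8-10 18-5-2-16 11-27z"/><path d="M203 16l-142 0-1 3 5 12 12 10 14 24 11 2 33 12 15 0 11-10 25-1 14-9 5-8 0-6-8-23z"/><path d="M59 16l-43 1 1 94 9 1 5 4 8-9 5-16 5-4 13 1 16 7 12 0 5-3 11 3 24 0 9 6 9-7 1-7-3-8-11 0-33-12-11-2-14-24-12-10z"/><path d="M271 409l-8 8-13 6-17-3-18-9-8 7-7 15 13 6 14 16-3 8 3 14-2 21 16 30 52-1 2-9-3-8-13-24 1-20-1-25-4-16 1-12z"/>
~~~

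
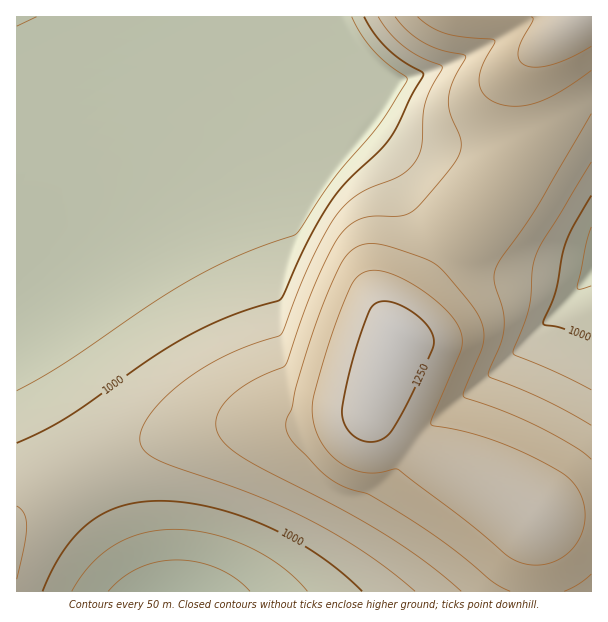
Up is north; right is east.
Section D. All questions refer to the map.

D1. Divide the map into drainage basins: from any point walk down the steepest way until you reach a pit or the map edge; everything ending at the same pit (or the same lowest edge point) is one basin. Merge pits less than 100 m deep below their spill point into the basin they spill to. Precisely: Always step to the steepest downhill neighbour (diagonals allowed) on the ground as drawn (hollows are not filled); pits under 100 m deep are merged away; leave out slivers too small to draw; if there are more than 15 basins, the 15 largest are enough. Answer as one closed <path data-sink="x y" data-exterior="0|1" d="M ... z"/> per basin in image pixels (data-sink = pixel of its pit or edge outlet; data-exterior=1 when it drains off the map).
<path data-sink="17 17" data-exterior="1" d="M576 16l-559 0-1 499 44-33 32-18 37-16 32-10 39-10 36-4 64 0 26-6 28-3 14-5 10-17 12-36 8-19 0-14 10-18 36-54 52-66 32-51-6-54 7-22 11-13 33-26z"/><path data-sink="173 591" data-exterior="1" d="M372 404l-4 6-6 4-36 4-26 6-64 0-51 8-56 16-37 16-50 30-26 22 0 75 576 0-1-75-57-2-22-16-36-22-65-30-32-24-5-6z"/><path data-sink="591 269" data-exterior="1" d="M591 16l-13 0-38 30-11 13-7 22 6 54-32 51-52 66-36 54-10 18 0 14-8 19-17 48 1 11 5 6 37 28 60 26 36 22 22 16 9 2 49-1z"/>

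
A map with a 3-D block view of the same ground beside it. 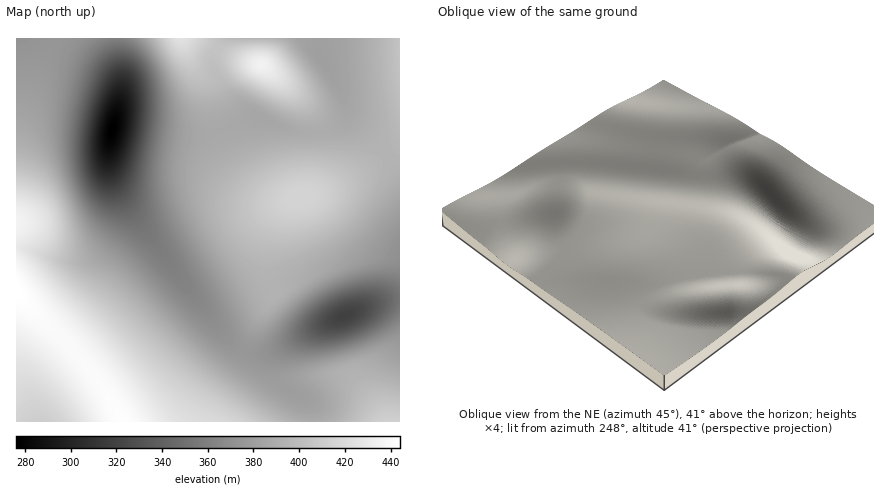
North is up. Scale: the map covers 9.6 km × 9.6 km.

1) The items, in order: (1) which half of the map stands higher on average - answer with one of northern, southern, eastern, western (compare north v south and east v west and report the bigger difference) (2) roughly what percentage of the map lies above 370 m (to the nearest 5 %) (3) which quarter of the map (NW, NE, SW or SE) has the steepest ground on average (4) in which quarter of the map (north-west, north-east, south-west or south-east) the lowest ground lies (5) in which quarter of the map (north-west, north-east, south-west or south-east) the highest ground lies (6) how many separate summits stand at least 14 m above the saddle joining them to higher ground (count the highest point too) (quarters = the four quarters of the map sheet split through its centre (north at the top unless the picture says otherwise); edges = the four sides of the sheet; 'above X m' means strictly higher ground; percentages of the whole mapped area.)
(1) Taken as a whole, the southern half is higher than the northern.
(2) About 80 % of the map lies above 370 m.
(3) The steepest ground, on average, is in the north-west quarter.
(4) Look to the north-west quarter for the lowest ground.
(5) Look to the south-west quarter for the highest ground.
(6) There are 5 summits with 14 m or more of prominence.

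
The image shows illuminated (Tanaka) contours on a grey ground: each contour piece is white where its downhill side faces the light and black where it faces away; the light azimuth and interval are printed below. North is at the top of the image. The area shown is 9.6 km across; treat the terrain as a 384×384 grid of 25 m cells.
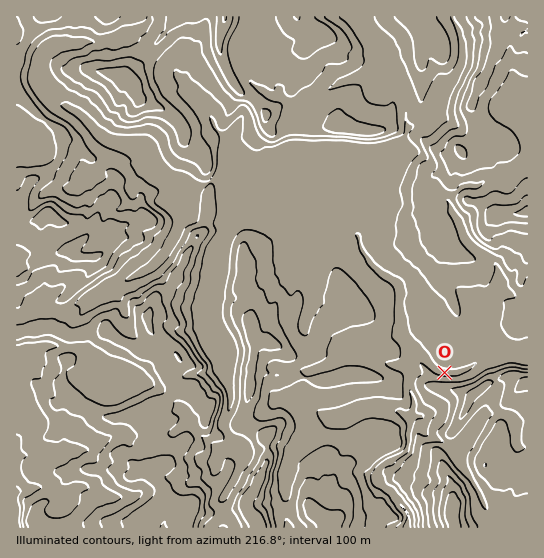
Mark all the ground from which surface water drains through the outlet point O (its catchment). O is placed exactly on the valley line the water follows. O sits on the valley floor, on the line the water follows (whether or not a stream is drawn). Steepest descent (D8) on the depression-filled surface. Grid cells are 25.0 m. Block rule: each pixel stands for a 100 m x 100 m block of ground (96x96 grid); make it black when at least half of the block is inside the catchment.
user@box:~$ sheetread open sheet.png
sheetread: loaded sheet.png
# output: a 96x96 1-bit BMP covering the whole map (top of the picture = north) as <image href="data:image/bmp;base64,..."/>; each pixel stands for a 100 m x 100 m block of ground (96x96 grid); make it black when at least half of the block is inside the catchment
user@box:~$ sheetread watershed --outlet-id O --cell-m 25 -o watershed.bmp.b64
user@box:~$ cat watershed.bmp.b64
<image width="96" height="96" href="data:image/bmp;base64,Qk2+BAAAAAAAAD4AAAAoAAAAYAAAAGAAAAABAAEAAAAAAIAEAAATCwAAEwsAAAIAAAAAAAAA////AAAAAAAAAAAAAAAAAAAAAAAAAAAAAAAAAAAAAAAAAAAAAAAAAAAAAAAAAAAAAAAAAAAAAAAAAAAAAAAAAAAAAAAAAAAAAAAAAAAAAAAAAAAAAAAAAAAAAAAAAAAAAAAAAAAAAAAAAAAAAAAAAAAAAAAAAAAAAAAAAAAAAAAAAAAAAAAAAAAAAAAAAAAAAAAAAAAAAAAAAAAAAAAAAAAAAAAAAAAAAAAAAAAAAAAAAAAAAAAAAAAAAAAAAAAAAAAAAAAAAAAAAAAAAAAAAAAAAAAAAAAAAAAAAAAAAAAAAAAAAAAAAAAAAAAAAAAAAAAAAAAAAAAAAAAAAAAAAAAAAAAAAAAAAAAAAAAAAAAAAAAAAAAAAAAAAAAAAAAAAAAAAAAAAAAAAAAAAAAAAAAAAAAAAAAAAAAAAAAAHAAAAAAAAAAAAAAA/wAAAAAAAAAAAAAA/8EAAAAAAAAAAAAA//8AAAAAAAAAAAAA//8AAAAAAAAAAAAA//8AAAAAAAAAAAAA//8AAAAAAAAAAAAA//8AAAAAAAAAAAAAf/8AAAAAAAAAAAAAP/8AAAAAAAAAAAAAP/8AAAAAAAAAAAAAH/8AAAAAAAAAAAAAH/8AAAAAAAAAAAAAH/8AAAAAAAAAAAAAH/8AAAAAAAAAAAAAH/8AAAAAAAAAAAAAP/8AAAAAAAAAAAAAP/8AAAAAAAAAAAAAf/8AAAAAAAAAAAAAf/8AAAAAAAAAAAAA//8AAAAAAAAAAAAA//8AAAAAAAAAAAAA//8AAAAAAAAAAAAA//8AAAAAAAAAAAAA//8AAAAAAAAAAAAA//8AAAAAAAAAAAAA//8AAAAAAAAAAAAAf/8AAAAAAAAAAAAAf/8AAAAAAAAAAAAAf/8AAAAAAAAAAAAA//8AAAAAAAAAAAAA//8AAAAAAAAAAAAB//8AAAAAAAAAAAAB//8AAAAAAAAAAAAD//8AAAAAAAAAAAAD//8AAAAAAAAAAAAD//8AAAAAAAAAAAAD//8AAAAAAAAAAAAD//8AAAAAAAAAAAAD//8AAAAAAAAAAAAD//8AAAAAAAAAAAAAf/8AAAAAAAAAAAAAP/8AAAAAAAAAAAAAP/8AAAAAAAAAAAAAP/8AAAAAAAAAAAAAD/8AAAAAAAAAAAAAA/8AAAAAAAAAAAAAA/8AAAAAAAAAAAAAA/8AAAAAAAAAAAAAA/8AAAAAAAAAAAAAA/8AAAAAAAAAAAAAA/8AAAAAAAAAAAAAA/8AAAAAAAAAAAAAA/8AAAAAAAAAAAAAA/8AAAAAAAAAAAAAA/8AAAAAAAAAAAAAA/8AAAAAAAAAAAAAAf8AAAAAAAAAAAAAAf8AAAAAAAAAAAAAAP8AAAAAAAAAAAAAAP8AAAAAAAAAAAAAAH8AAAAAAAAAAAAAAH8AAAAAAAAAAAAAAD8AAAAAAAAAAAAAAD8AAAAAAAAAAAAAAB8AAAAAAAAAAAAAAB8AAAAAAAAAAAAAAB8AAAAAAAAAAAAAAB8AAAAAAAAAAAAAAB8AAAAAAAAAAAAAAA8="/>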